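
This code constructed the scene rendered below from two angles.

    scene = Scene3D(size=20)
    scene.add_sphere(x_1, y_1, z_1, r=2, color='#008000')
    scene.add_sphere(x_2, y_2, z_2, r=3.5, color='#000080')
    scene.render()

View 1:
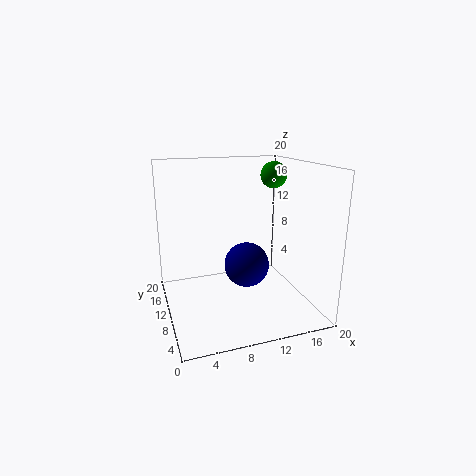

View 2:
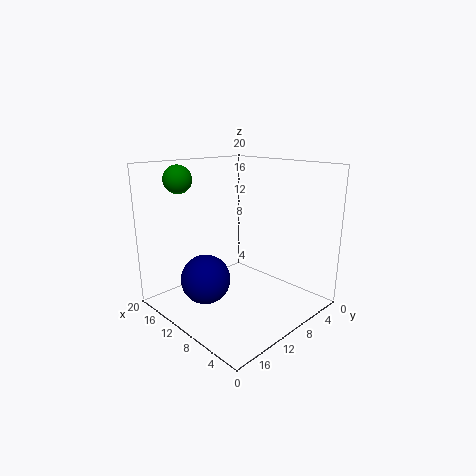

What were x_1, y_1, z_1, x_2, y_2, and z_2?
x_1 = 17.25, y_1 = 14.5, z_1 = 17.75, x_2 = 12.75, y_2 = 13.75, z_2 = 4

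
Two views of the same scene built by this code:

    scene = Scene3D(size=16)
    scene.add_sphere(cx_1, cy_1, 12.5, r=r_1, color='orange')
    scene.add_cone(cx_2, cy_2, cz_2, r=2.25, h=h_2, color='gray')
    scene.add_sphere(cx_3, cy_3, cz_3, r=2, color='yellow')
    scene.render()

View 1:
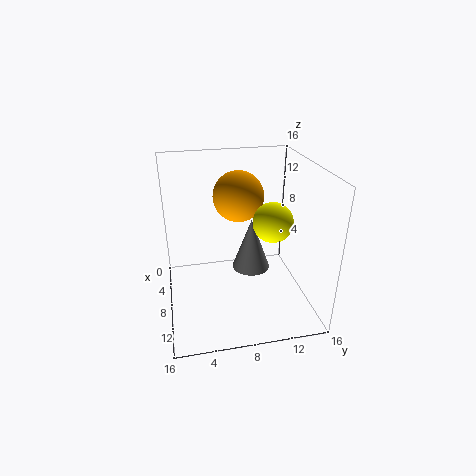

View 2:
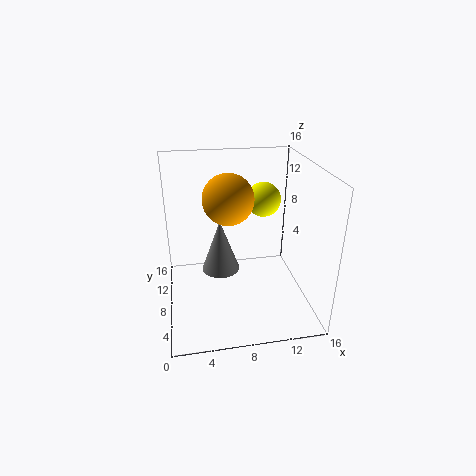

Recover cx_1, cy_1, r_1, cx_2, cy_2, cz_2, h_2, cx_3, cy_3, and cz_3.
cx_1 = 7, cy_1 = 8.25, r_1 = 2.75, cx_2 = 6.25, cy_2 = 10, cz_2 = 3, h_2 = 6.25, cx_3 = 11.5, cy_3 = 10.75, cz_3 = 11.25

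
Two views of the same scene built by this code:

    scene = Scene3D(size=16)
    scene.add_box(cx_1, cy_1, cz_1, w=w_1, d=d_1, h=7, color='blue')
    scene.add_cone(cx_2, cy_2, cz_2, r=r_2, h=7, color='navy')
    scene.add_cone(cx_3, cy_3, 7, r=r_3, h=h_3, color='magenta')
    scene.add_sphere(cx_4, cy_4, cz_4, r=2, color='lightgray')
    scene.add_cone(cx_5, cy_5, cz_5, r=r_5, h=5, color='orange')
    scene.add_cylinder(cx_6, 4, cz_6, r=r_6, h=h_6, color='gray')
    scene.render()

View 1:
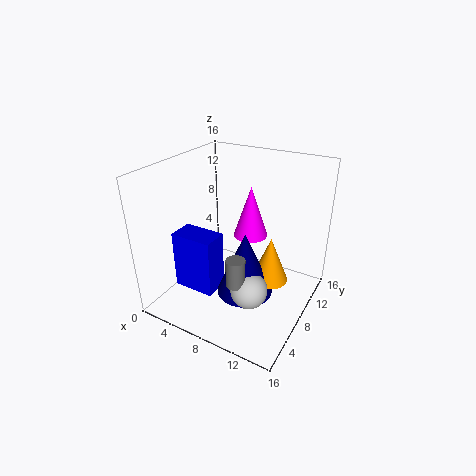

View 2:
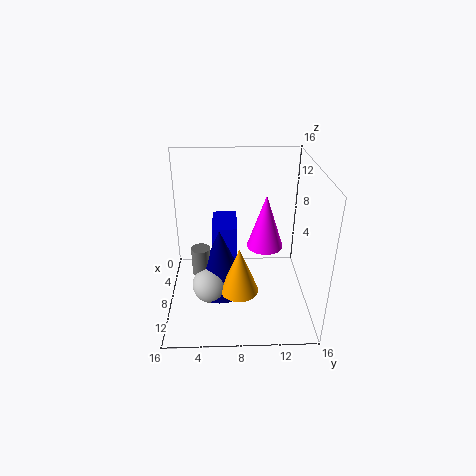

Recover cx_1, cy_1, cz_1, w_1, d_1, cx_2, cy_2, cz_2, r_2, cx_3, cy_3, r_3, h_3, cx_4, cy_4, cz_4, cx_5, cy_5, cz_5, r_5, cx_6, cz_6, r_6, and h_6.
cx_1 = 1
cy_1 = 5
cz_1 = 1
w_1 = 5
d_1 = 3
cx_2 = 10
cy_2 = 6
cz_2 = 3
r_2 = 3
cx_3 = 8
cy_3 = 11
r_3 = 2
h_3 = 6
cx_4 = 11
cy_4 = 5
cz_4 = 4
cx_5 = 12
cy_5 = 8
cz_5 = 4
r_5 = 2
cx_6 = 10
cz_6 = 5
r_6 = 1
h_6 = 3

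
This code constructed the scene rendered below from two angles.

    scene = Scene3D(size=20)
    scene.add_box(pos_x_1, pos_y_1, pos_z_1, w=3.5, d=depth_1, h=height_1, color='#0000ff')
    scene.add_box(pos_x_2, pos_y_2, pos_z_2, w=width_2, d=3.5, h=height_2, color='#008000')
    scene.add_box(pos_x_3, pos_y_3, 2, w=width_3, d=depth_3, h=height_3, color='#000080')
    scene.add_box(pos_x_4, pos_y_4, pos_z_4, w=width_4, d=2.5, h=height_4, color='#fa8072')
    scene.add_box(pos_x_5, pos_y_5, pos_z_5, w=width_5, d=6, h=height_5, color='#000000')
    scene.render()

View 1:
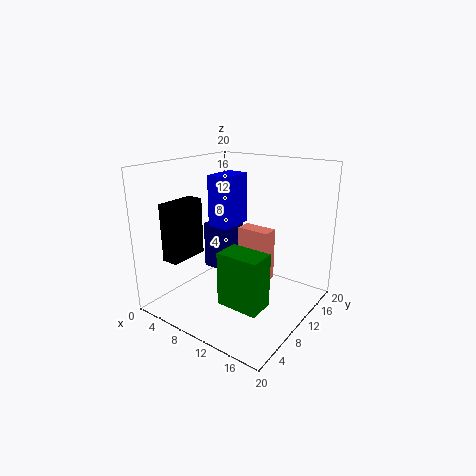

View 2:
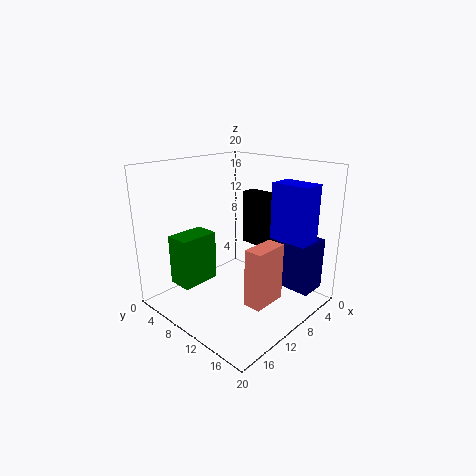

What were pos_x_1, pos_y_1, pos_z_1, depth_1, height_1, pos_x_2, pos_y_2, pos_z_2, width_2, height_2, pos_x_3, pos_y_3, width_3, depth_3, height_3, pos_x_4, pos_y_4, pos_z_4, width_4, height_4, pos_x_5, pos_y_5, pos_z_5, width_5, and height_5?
pos_x_1 = 2.5, pos_y_1 = 12.5, pos_z_1 = 9.5, depth_1 = 5.5, height_1 = 8, pos_x_2 = 11.5, pos_y_2 = 3.5, pos_z_2 = 3.5, width_2 = 5.5, height_2 = 7, pos_x_3 = 1, pos_y_3 = 13, width_3 = 4, depth_3 = 5.5, height_3 = 7.5, pos_x_4 = 7.5, pos_y_4 = 13.5, pos_z_4 = 2, width_4 = 5, height_4 = 8, pos_x_5 = 0.5, pos_y_5 = 4.5, pos_z_5 = 6, width_5 = 2.5, height_5 = 8.5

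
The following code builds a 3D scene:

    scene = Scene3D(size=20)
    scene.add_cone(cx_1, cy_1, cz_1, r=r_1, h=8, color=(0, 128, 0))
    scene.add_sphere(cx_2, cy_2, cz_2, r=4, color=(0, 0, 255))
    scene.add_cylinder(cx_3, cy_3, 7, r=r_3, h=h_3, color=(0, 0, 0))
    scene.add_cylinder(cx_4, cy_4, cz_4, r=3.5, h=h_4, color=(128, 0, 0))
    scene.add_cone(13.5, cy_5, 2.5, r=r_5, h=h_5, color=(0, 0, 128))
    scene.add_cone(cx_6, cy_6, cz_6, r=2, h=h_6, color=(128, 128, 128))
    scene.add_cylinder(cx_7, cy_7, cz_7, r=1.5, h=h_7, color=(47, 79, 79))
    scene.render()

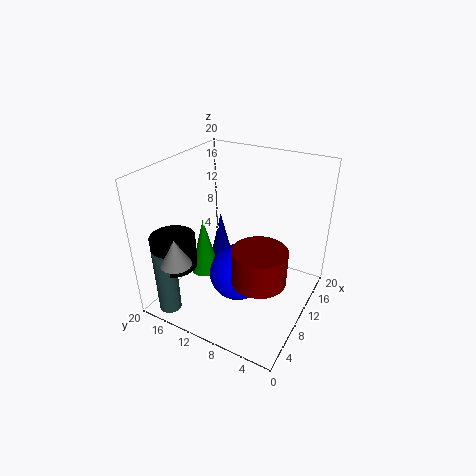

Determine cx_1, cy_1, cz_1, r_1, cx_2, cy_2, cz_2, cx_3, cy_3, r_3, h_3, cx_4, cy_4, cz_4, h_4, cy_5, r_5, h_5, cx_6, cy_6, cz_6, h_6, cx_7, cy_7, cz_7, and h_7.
cx_1 = 7.5; cy_1 = 14; cz_1 = 5; r_1 = 2; cx_2 = 9; cy_2 = 9.5; cz_2 = 5; cx_3 = 4; cy_3 = 16.5; r_3 = 3; h_3 = 4.5; cx_4 = 6.5; cy_4 = 5; cz_4 = 7; h_4 = 4.5; cy_5 = 15; r_5 = 2; h_5 = 8.5; cx_6 = 2; cy_6 = 14.5; cz_6 = 9; h_6 = 3.5; cx_7 = 2; cy_7 = 16.5; cz_7 = 1; h_7 = 9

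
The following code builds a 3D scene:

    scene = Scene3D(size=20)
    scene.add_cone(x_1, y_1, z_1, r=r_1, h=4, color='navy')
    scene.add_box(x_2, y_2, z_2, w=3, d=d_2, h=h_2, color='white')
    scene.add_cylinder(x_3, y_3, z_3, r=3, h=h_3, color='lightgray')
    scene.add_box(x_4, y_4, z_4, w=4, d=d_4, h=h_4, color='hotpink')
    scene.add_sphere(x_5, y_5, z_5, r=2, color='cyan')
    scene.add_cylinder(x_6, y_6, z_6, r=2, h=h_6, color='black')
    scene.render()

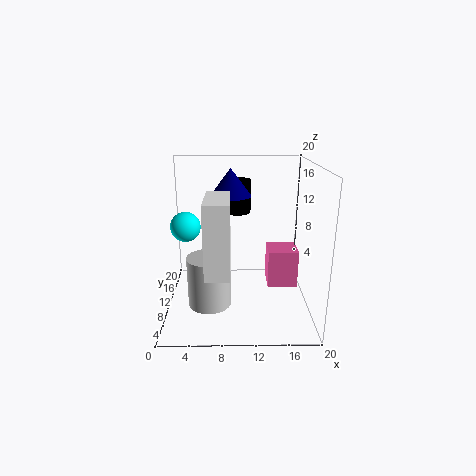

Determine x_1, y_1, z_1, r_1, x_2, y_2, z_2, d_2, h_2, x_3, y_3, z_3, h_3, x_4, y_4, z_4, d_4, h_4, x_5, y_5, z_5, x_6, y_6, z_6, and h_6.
x_1 = 9
y_1 = 14
z_1 = 15
r_1 = 3
x_2 = 6
y_2 = 1
z_2 = 8
d_2 = 7
h_2 = 9
x_3 = 6
y_3 = 8
z_3 = 1
h_3 = 7
x_4 = 14
y_4 = 7
z_4 = 4
d_4 = 4
h_4 = 5
x_5 = 3
y_5 = 9
z_5 = 12
x_6 = 10
y_6 = 16
z_6 = 12
h_6 = 5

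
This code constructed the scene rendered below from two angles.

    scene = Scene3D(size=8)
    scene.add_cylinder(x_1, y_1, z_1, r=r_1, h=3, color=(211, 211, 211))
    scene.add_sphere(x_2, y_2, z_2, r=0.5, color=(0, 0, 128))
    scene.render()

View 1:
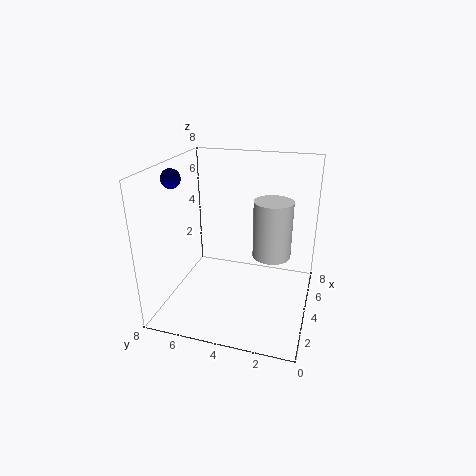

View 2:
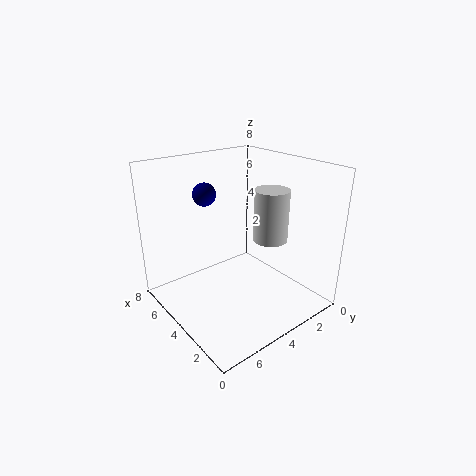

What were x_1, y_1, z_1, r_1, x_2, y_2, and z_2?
x_1 = 3.5
y_1 = 2
z_1 = 3.5
r_1 = 1
x_2 = 2.5
y_2 = 7
z_2 = 7.5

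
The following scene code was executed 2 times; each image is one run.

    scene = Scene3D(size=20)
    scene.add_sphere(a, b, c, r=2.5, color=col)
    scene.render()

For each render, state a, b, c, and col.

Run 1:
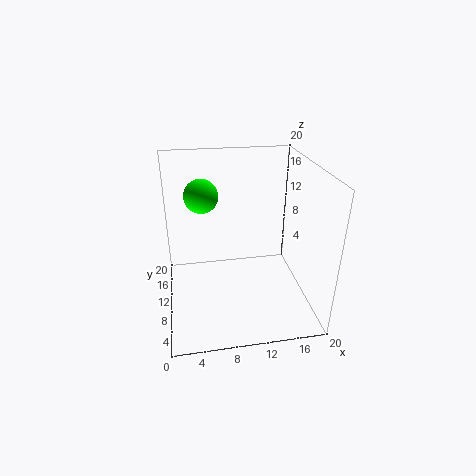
a = 5.5
b = 15
c = 14.5
col = 'lime'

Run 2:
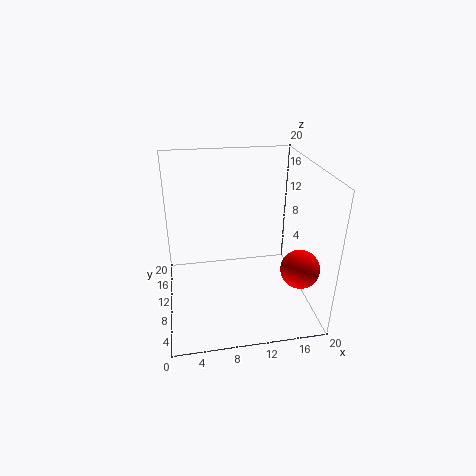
a = 17
b = 4
c = 8
col = 'red'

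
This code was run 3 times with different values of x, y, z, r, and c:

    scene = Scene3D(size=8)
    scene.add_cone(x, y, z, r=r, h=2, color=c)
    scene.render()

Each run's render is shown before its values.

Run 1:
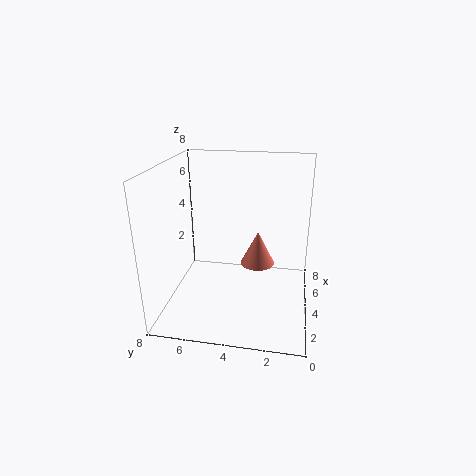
x = 5; y = 3; z = 2; r = 1; c = 'salmon'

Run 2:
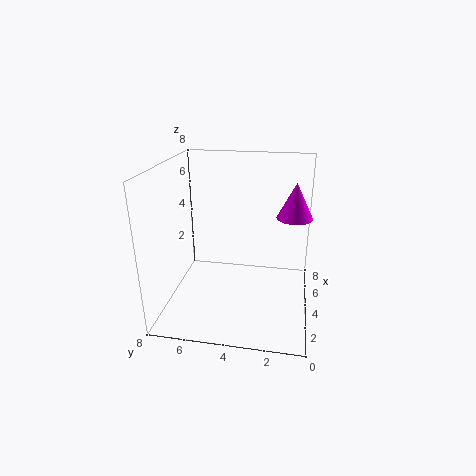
x = 5; y = 1; z = 5; r = 1; c = 'magenta'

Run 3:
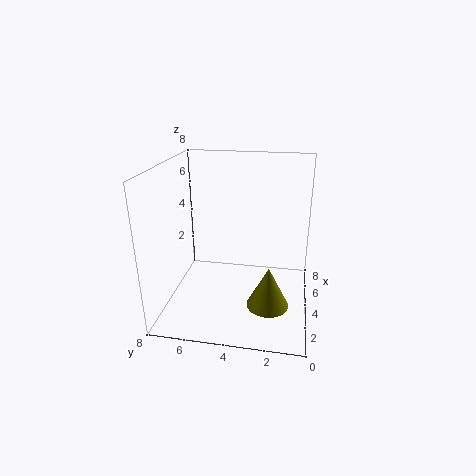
x = 1; y = 2; z = 2; r = 1; c = 'olive'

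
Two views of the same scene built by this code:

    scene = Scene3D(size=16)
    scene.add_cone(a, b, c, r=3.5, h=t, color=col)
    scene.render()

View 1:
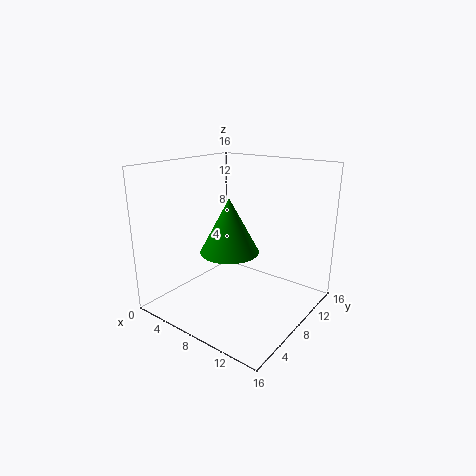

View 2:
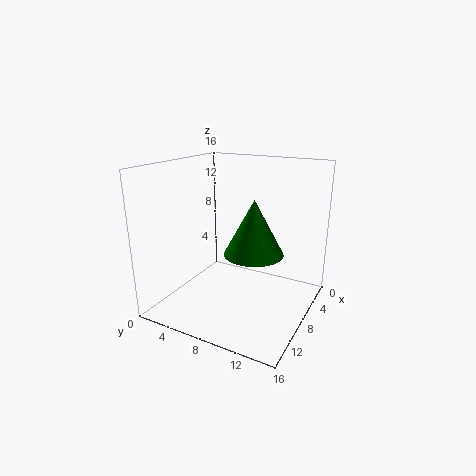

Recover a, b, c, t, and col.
a = 6
b = 9
c = 5.5
t = 6.5
col = 'green'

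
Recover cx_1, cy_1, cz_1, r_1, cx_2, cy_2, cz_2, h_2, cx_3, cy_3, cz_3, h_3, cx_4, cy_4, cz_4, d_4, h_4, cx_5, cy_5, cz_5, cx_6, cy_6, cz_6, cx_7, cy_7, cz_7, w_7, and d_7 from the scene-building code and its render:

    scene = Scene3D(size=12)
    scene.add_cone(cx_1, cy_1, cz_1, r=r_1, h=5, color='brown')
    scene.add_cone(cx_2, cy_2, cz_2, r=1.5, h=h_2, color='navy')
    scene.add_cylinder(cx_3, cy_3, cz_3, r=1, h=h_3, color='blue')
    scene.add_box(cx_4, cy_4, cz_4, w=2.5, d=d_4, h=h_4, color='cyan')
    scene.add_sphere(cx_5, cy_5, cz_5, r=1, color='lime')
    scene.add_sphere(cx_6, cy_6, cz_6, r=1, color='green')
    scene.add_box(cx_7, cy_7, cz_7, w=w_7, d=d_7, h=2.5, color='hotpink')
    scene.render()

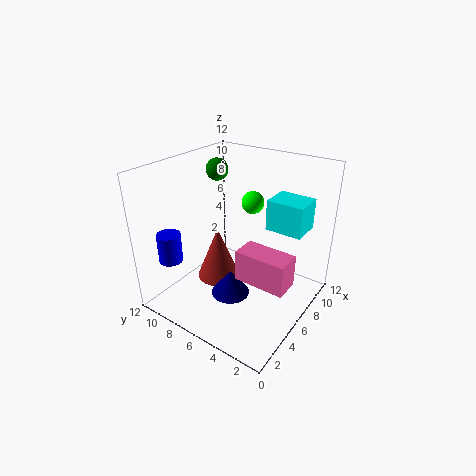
cx_1 = 7
cy_1 = 9
cz_1 = 0.5
r_1 = 2
cx_2 = 3.5
cy_2 = 5
cz_2 = 2.5
h_2 = 2
cx_3 = 2.5
cy_3 = 10.5
cz_3 = 4
h_3 = 2.5
cx_4 = 7
cy_4 = 1
cz_4 = 7
d_4 = 3
h_4 = 2.5
cx_5 = 9
cy_5 = 6.5
cz_5 = 8
cx_6 = 8.5
cy_6 = 10
cz_6 = 10.5
cx_7 = 3.5
cy_7 = 0.5
cz_7 = 4
w_7 = 2
d_7 = 4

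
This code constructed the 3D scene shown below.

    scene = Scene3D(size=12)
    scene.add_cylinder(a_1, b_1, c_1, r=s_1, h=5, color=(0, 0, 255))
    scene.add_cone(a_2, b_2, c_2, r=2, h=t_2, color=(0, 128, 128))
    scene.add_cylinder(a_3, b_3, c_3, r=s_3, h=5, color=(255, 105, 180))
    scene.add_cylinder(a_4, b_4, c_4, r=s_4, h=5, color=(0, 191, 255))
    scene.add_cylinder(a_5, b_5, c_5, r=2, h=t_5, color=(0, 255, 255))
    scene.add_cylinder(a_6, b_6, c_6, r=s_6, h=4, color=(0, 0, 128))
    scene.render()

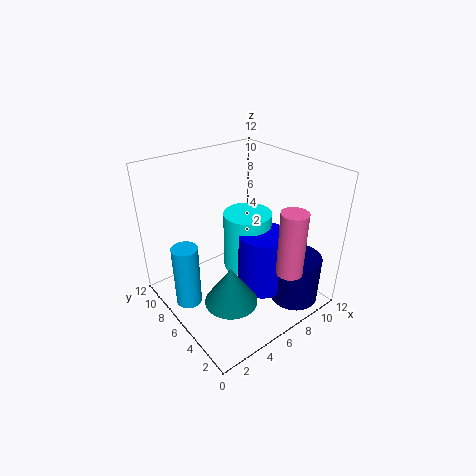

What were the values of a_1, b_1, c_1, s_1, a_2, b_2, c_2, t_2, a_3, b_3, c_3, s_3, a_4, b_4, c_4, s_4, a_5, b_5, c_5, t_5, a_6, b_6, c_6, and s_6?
a_1 = 7
b_1 = 4
c_1 = 2
s_1 = 2
a_2 = 3
b_2 = 3
c_2 = 3
t_2 = 3
a_3 = 7
b_3 = 1
c_3 = 5
s_3 = 1
a_4 = 1
b_4 = 6
c_4 = 2
s_4 = 1
a_5 = 7
b_5 = 6
c_5 = 3
t_5 = 5
a_6 = 9
b_6 = 2
c_6 = 1
s_6 = 2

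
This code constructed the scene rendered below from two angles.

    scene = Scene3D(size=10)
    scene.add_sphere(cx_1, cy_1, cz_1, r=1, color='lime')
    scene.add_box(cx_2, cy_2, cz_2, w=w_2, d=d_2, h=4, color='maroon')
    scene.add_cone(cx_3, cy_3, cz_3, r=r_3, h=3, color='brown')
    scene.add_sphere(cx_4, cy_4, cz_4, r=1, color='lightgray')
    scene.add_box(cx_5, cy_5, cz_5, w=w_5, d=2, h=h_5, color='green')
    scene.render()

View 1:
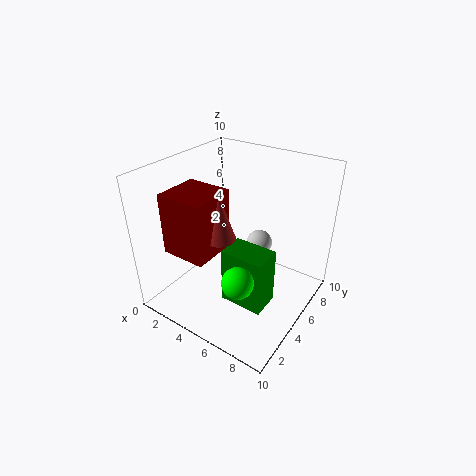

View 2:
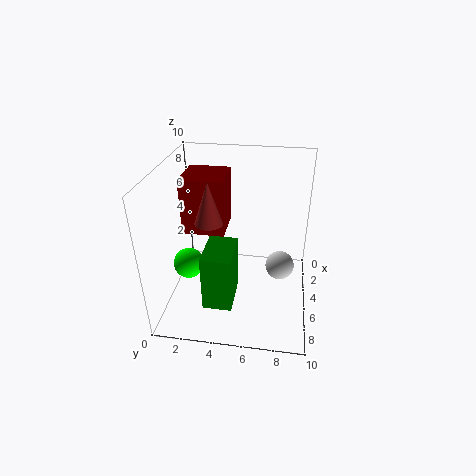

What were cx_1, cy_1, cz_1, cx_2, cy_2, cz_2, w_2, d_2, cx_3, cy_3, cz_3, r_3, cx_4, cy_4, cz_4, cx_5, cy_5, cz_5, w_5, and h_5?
cx_1 = 7; cy_1 = 2; cz_1 = 4; cx_2 = 2; cy_2 = 1; cz_2 = 5; w_2 = 3; d_2 = 3; cx_3 = 5; cy_3 = 3; cz_3 = 6; r_3 = 1; cx_4 = 5; cy_4 = 8; cz_4 = 3; cx_5 = 5; cy_5 = 3; cz_5 = 1; w_5 = 3; h_5 = 4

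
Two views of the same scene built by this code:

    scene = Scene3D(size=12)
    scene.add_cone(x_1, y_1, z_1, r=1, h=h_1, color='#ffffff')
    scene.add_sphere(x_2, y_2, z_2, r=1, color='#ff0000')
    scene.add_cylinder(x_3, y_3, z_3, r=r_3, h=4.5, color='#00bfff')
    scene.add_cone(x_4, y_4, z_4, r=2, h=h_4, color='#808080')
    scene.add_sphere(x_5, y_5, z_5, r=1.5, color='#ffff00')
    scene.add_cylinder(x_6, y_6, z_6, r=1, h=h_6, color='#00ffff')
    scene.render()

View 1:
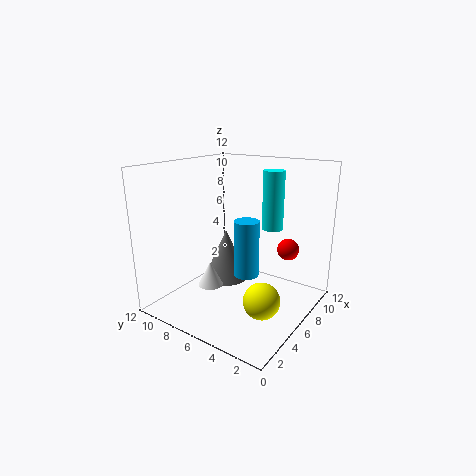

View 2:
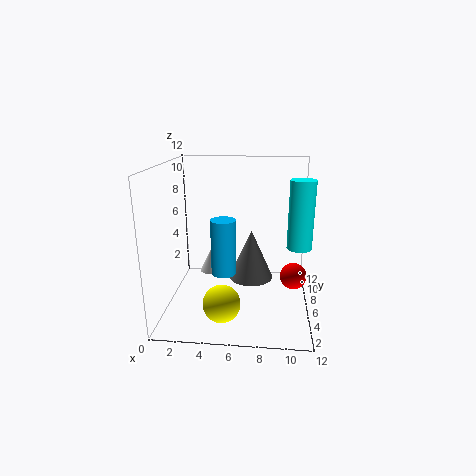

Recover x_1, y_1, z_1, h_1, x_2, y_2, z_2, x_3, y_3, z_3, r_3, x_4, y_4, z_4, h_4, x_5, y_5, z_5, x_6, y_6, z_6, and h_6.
x_1 = 3.5; y_1 = 7; z_1 = 2.5; h_1 = 2; x_2 = 10.5; y_2 = 3.5; z_2 = 4; x_3 = 5; y_3 = 4.5; z_3 = 3.5; r_3 = 1; x_4 = 7; y_4 = 8; z_4 = 1.5; h_4 = 4.5; x_5 = 5; y_5 = 3; z_5 = 1.5; x_6 = 11; y_6 = 5.5; z_6 = 5.5; h_6 = 5.5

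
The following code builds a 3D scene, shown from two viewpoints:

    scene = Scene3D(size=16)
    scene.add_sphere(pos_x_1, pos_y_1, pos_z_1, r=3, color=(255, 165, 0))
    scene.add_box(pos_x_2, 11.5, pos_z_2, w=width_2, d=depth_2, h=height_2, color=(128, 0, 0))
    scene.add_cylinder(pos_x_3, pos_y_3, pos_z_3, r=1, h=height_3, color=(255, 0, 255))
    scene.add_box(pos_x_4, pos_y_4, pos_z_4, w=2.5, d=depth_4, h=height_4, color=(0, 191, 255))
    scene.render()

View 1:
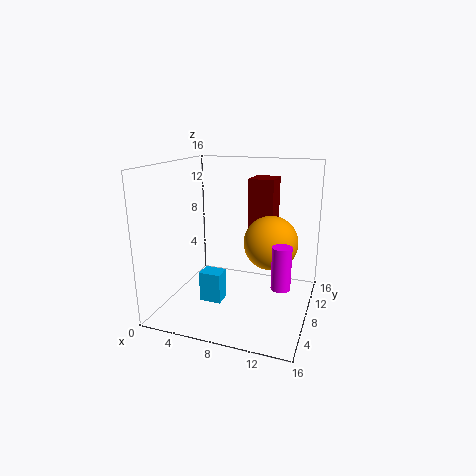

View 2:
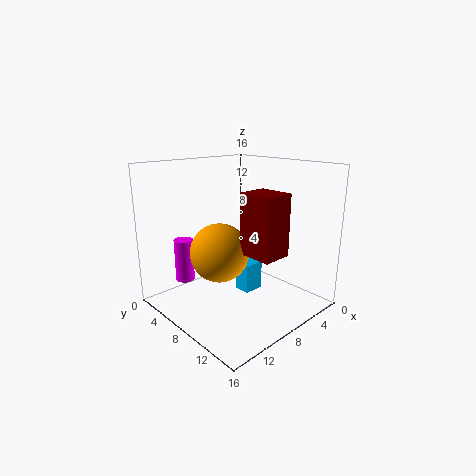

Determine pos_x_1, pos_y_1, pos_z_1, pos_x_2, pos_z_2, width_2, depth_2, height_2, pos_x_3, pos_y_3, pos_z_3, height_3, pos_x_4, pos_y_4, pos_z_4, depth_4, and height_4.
pos_x_1 = 11.5, pos_y_1 = 9, pos_z_1 = 7.5, pos_x_2 = 8, pos_z_2 = 8, width_2 = 3, depth_2 = 3.5, height_2 = 6, pos_x_3 = 13.5, pos_y_3 = 5.5, pos_z_3 = 4, height_3 = 4.5, pos_x_4 = 4, pos_y_4 = 6, pos_z_4 = 0.5, depth_4 = 2, height_4 = 3.5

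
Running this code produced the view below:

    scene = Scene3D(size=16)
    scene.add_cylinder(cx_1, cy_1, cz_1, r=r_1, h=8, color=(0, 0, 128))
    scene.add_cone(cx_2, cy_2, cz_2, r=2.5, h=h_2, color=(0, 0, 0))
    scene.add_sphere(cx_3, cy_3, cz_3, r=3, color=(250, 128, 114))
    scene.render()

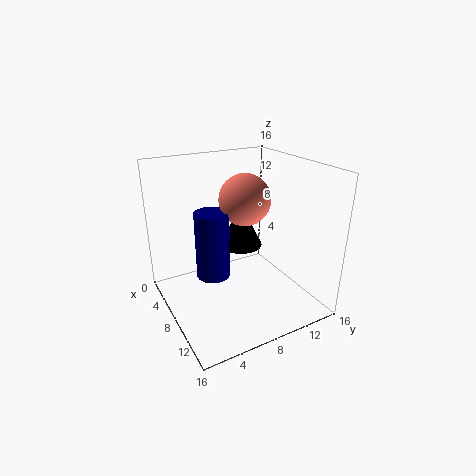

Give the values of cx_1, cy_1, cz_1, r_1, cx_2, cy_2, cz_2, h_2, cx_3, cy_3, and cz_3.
cx_1 = 5.5
cy_1 = 6
cz_1 = 2.5
r_1 = 2
cx_2 = 6
cy_2 = 9.5
cz_2 = 6
h_2 = 5
cx_3 = 6
cy_3 = 10
cz_3 = 11.5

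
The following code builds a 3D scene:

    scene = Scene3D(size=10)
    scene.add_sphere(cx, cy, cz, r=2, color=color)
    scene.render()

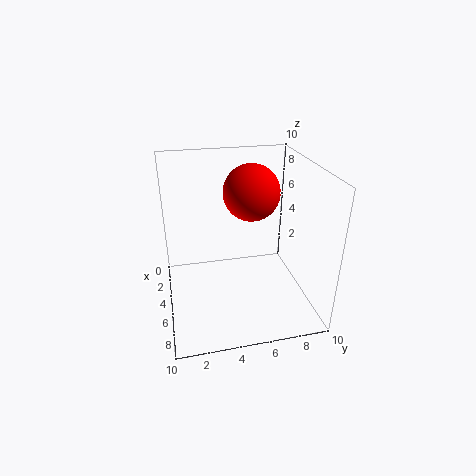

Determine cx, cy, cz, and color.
cx = 3.75
cy = 6.25
cz = 7.75
color = 'red'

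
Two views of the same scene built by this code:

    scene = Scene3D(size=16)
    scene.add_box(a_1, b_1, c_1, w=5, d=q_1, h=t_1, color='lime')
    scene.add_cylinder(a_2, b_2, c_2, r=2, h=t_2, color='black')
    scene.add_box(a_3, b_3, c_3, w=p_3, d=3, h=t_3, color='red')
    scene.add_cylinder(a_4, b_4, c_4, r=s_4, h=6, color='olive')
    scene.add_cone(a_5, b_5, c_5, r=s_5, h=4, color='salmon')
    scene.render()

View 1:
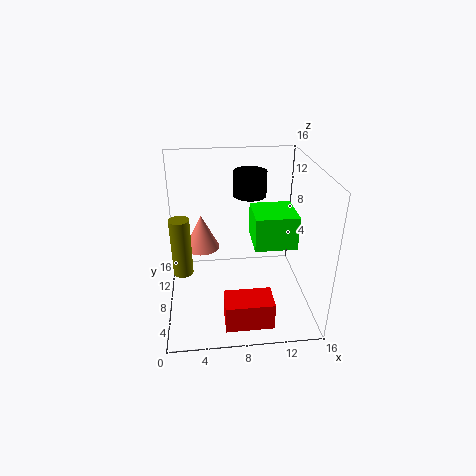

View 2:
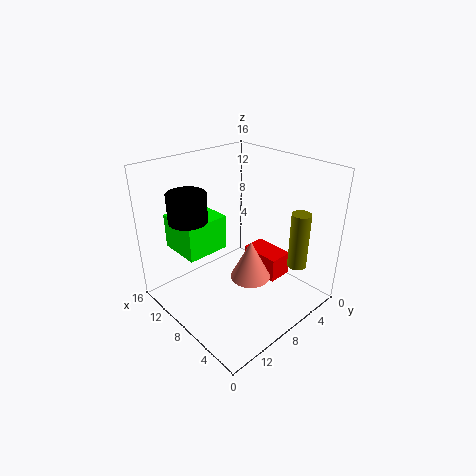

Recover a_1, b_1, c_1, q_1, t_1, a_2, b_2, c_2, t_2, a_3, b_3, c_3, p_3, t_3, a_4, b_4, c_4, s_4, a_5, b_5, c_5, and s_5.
a_1 = 10, b_1 = 8, c_1 = 6, q_1 = 5, t_1 = 4, a_2 = 10, b_2 = 13, c_2 = 11, t_2 = 3, a_3 = 6, b_3 = 1, c_3 = 1, p_3 = 5, t_3 = 3, a_4 = 2, b_4 = 5, c_4 = 6, s_4 = 1, a_5 = 4, b_5 = 10, c_5 = 6, s_5 = 2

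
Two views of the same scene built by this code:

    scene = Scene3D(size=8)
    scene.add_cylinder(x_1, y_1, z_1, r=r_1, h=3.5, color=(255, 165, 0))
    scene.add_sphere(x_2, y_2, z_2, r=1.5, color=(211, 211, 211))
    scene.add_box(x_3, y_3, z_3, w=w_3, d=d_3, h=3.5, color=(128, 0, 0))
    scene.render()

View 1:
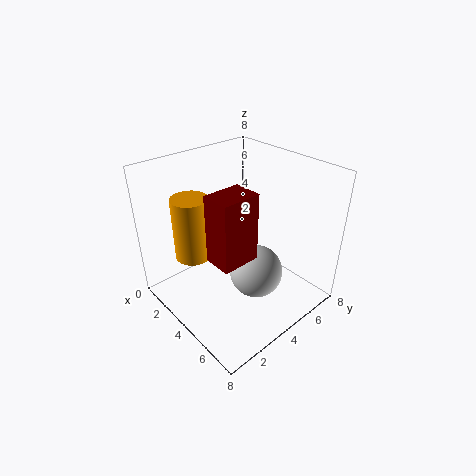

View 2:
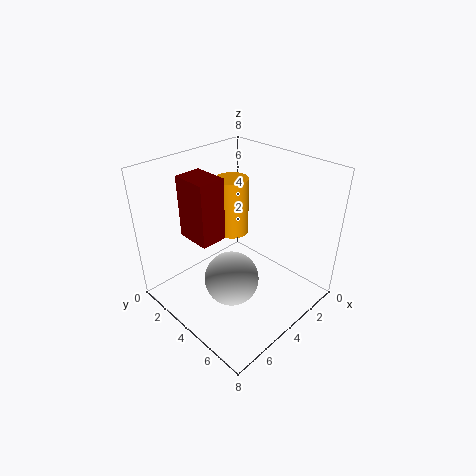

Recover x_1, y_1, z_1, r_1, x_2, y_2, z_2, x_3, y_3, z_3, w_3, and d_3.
x_1 = 2.5, y_1 = 2, z_1 = 3, r_1 = 1, x_2 = 5, y_2 = 4.5, z_2 = 2, x_3 = 4.5, y_3 = 1.5, z_3 = 4, w_3 = 1.5, d_3 = 2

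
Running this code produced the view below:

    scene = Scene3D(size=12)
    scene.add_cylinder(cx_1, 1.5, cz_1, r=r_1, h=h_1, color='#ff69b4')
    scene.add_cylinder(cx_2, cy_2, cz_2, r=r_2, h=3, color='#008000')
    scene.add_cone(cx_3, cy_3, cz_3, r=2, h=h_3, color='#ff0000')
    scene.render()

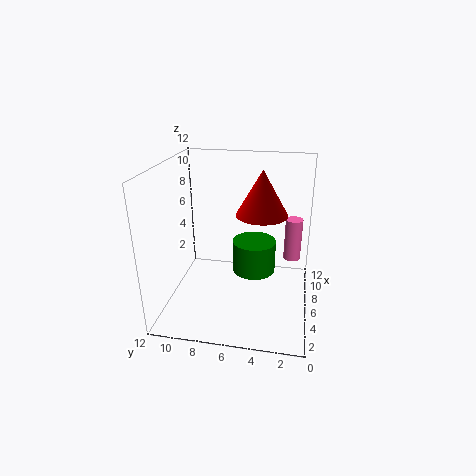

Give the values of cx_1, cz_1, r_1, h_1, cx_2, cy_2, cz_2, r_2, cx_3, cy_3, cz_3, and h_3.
cx_1 = 8.5; cz_1 = 3.25; r_1 = 0.75; h_1 = 3.75; cx_2 = 8.75; cy_2 = 5; cz_2 = 1.5; r_2 = 2; cx_3 = 5.25; cy_3 = 4; cz_3 = 8.5; h_3 = 3.5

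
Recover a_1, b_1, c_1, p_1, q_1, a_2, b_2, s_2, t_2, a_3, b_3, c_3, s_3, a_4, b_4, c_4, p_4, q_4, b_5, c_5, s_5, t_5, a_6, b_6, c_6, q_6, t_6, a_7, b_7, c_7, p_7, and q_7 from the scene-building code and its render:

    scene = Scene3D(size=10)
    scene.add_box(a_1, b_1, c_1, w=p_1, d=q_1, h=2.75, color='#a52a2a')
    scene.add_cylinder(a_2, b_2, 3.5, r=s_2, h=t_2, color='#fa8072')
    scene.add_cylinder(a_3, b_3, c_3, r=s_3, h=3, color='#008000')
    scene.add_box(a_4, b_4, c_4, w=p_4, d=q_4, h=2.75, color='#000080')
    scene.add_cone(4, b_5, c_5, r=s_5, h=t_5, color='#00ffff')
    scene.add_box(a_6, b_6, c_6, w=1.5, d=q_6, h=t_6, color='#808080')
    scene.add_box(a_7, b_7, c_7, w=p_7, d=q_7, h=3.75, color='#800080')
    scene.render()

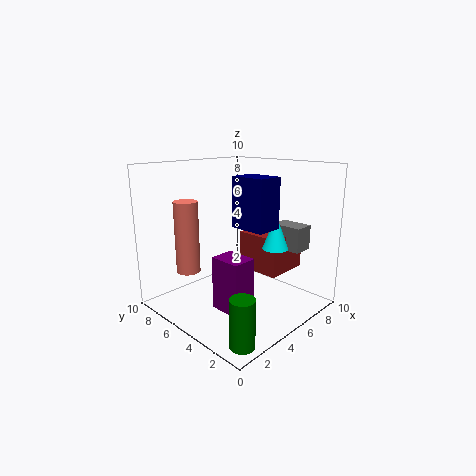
a_1 = 6.25; b_1 = 2.75; c_1 = 2.25; p_1 = 3.25; q_1 = 3.25; a_2 = 1.25; b_2 = 5.75; s_2 = 0.75; t_2 = 4.5; a_3 = 1.25; b_3 = 1; c_3 = 0.25; s_3 = 0.75; a_4 = 1.75; b_4 = 0.25; c_4 = 7; p_4 = 1.5; q_4 = 2; b_5 = 1; c_5 = 5.5; s_5 = 0.75; t_5 = 2; a_6 = 7.5; b_6 = 1.75; c_6 = 4; q_6 = 2.25; t_6 = 1.75; a_7 = 3; b_7 = 3.25; c_7 = 0.25; p_7 = 1.75; q_7 = 2.25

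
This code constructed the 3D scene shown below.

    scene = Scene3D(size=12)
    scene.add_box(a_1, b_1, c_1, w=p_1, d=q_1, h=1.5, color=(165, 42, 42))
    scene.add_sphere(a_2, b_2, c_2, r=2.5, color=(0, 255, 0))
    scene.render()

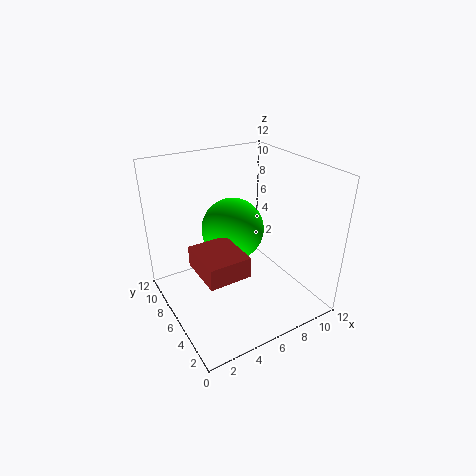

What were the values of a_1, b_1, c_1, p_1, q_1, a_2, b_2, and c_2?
a_1 = 1; b_1 = 1; c_1 = 6; p_1 = 3; q_1 = 3.5; a_2 = 5.5; b_2 = 6; c_2 = 7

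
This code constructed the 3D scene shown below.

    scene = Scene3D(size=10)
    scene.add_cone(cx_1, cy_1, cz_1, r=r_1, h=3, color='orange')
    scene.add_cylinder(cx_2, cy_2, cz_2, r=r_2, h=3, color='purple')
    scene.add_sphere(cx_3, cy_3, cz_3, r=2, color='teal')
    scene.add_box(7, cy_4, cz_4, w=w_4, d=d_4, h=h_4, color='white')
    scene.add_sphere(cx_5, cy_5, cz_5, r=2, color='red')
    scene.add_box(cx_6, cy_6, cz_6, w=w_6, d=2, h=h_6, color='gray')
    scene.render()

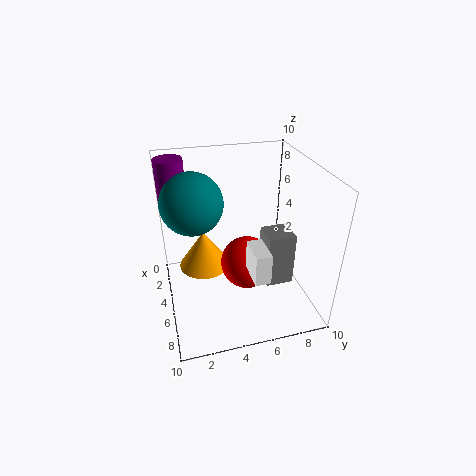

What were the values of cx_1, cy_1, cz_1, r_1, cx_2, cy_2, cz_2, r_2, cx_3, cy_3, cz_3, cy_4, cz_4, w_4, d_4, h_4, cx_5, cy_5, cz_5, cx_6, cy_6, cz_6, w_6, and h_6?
cx_1 = 2; cy_1 = 3; cz_1 = 1; r_1 = 2; cx_2 = 2; cy_2 = 1; cz_2 = 7; r_2 = 1; cx_3 = 5; cy_3 = 2; cz_3 = 8; cy_4 = 5; cz_4 = 4; w_4 = 2; d_4 = 1; h_4 = 2; cx_5 = 4; cy_5 = 6; cz_5 = 2; cx_6 = 4; cy_6 = 7; cz_6 = 1; w_6 = 2; h_6 = 4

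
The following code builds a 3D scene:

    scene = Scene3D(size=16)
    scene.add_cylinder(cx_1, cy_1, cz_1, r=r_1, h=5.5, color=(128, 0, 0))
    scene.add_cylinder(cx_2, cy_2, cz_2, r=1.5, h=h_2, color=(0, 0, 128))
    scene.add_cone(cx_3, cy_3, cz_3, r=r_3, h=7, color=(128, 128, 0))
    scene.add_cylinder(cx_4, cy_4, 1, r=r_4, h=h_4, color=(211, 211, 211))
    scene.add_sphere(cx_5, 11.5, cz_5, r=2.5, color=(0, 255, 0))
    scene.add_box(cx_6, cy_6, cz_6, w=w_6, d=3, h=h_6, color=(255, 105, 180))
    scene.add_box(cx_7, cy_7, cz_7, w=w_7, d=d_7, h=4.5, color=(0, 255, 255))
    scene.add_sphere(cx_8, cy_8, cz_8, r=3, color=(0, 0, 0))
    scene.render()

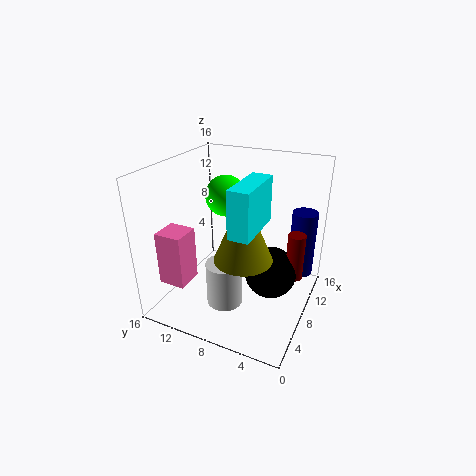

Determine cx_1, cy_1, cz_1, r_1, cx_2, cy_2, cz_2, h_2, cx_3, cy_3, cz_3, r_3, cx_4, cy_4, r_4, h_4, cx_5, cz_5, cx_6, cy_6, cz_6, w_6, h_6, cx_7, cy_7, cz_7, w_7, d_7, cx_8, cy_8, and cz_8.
cx_1 = 10.5; cy_1 = 2; cz_1 = 3; r_1 = 1; cx_2 = 13.5; cy_2 = 2; cz_2 = 2; h_2 = 8; cx_3 = 5; cy_3 = 6; cz_3 = 7.5; r_3 = 3; cx_4 = 5.5; cy_4 = 8.5; r_4 = 2; h_4 = 5; cx_5 = 12; cz_5 = 11; cx_6 = 2.5; cy_6 = 12; cz_6 = 3.5; w_6 = 3; h_6 = 6; cx_7 = 1.5; cy_7 = 4; cz_7 = 11.5; w_7 = 5.5; d_7 = 2; cx_8 = 9.5; cy_8 = 4.5; cz_8 = 3.5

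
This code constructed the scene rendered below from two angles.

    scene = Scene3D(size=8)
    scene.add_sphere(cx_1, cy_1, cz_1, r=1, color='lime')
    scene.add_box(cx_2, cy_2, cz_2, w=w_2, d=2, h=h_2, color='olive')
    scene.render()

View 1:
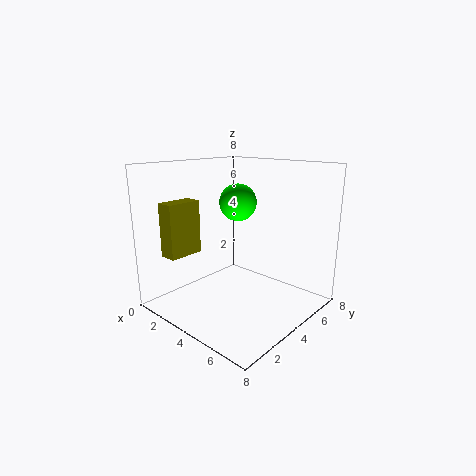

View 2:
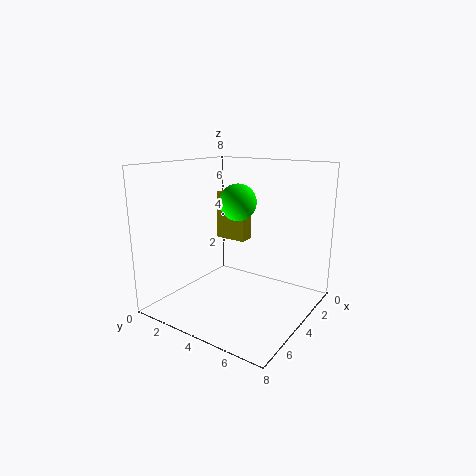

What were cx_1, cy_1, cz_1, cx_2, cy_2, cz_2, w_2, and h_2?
cx_1 = 4, cy_1 = 4, cz_1 = 6, cx_2 = 1, cy_2 = 1, cz_2 = 3, w_2 = 1, h_2 = 3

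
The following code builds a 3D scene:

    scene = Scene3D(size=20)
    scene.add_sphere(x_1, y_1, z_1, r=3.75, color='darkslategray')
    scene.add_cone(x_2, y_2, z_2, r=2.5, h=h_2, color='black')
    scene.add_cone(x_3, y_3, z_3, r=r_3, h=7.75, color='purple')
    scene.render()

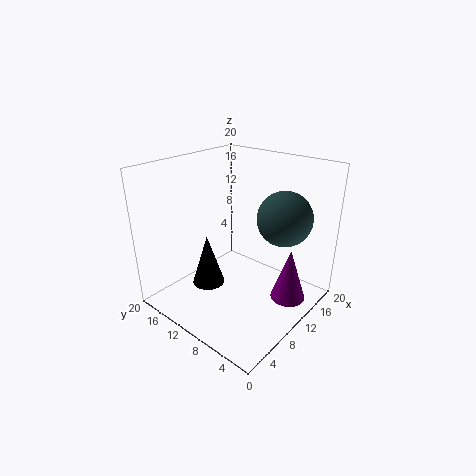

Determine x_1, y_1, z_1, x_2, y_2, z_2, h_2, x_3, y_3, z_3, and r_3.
x_1 = 13.75, y_1 = 5, z_1 = 13, x_2 = 9.5, y_2 = 15.75, z_2 = 0.5, h_2 = 8, x_3 = 14, y_3 = 3.75, z_3 = 0.75, r_3 = 2.5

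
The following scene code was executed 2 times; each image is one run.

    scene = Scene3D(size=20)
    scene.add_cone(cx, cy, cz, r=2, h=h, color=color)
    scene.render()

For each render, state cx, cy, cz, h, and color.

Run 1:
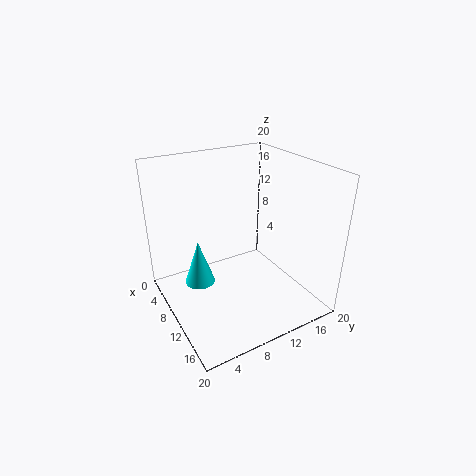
cx = 10
cy = 4
cz = 5
h = 6
color = 'cyan'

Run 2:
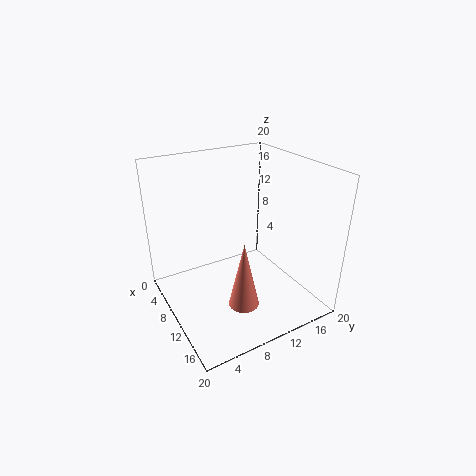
cx = 15
cy = 8
cz = 3
h = 9
color = 'salmon'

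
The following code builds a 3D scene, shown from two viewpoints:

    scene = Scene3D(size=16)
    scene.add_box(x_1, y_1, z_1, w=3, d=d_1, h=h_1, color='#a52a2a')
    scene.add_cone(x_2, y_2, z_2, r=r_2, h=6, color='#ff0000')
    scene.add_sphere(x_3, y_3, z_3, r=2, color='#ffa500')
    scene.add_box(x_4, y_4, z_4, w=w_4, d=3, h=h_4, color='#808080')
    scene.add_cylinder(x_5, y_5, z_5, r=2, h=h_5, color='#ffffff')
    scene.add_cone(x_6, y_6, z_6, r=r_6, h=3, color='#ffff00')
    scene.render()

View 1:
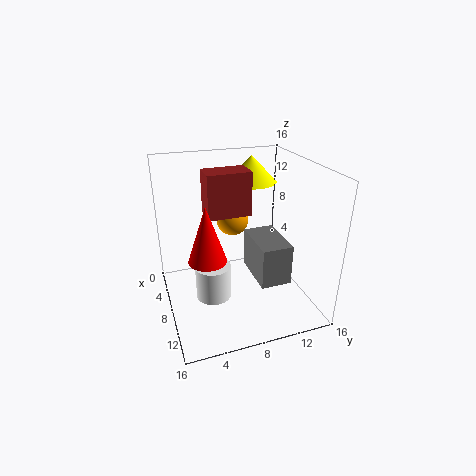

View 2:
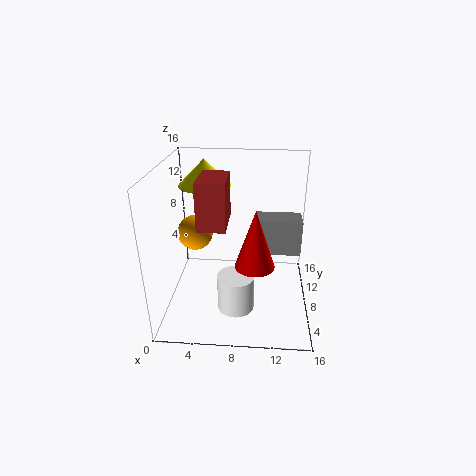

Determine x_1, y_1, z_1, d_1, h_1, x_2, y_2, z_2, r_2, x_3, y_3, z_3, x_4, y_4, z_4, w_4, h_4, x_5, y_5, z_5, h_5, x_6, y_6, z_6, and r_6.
x_1 = 4
y_1 = 5
z_1 = 10
d_1 = 5
h_1 = 5
x_2 = 10
y_2 = 4
z_2 = 7
r_2 = 2
x_3 = 3
y_3 = 9
z_3 = 8
x_4 = 10
y_4 = 8
z_4 = 6
w_4 = 5
h_4 = 4
x_5 = 8
y_5 = 5
z_5 = 1
h_5 = 4
x_6 = 4
y_6 = 11
z_6 = 13
r_6 = 3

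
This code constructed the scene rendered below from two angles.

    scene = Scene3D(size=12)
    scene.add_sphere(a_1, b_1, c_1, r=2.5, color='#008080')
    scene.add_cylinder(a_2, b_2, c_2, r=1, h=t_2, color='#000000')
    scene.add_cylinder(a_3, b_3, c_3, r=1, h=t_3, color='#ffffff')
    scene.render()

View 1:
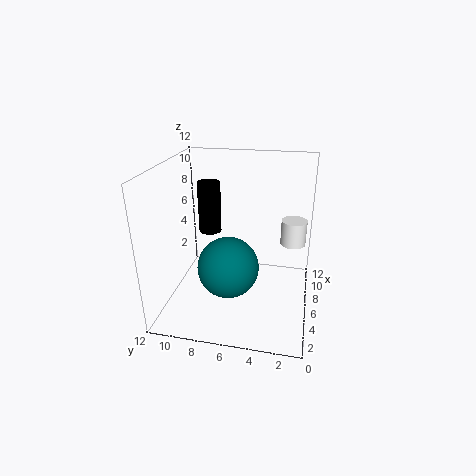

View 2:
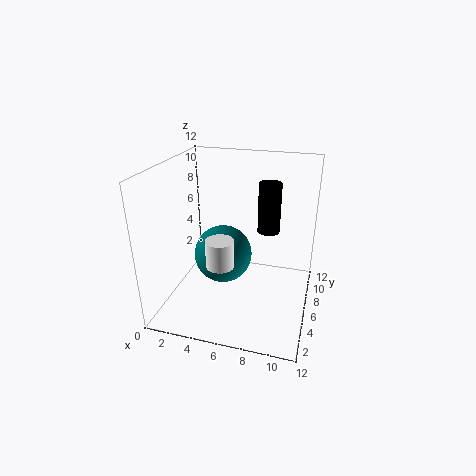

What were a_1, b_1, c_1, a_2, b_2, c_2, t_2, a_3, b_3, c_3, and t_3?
a_1 = 4.5; b_1 = 6.5; c_1 = 4; a_2 = 8; b_2 = 9; c_2 = 5.5; t_2 = 4.5; a_3 = 6; b_3 = 1.5; c_3 = 6; t_3 = 2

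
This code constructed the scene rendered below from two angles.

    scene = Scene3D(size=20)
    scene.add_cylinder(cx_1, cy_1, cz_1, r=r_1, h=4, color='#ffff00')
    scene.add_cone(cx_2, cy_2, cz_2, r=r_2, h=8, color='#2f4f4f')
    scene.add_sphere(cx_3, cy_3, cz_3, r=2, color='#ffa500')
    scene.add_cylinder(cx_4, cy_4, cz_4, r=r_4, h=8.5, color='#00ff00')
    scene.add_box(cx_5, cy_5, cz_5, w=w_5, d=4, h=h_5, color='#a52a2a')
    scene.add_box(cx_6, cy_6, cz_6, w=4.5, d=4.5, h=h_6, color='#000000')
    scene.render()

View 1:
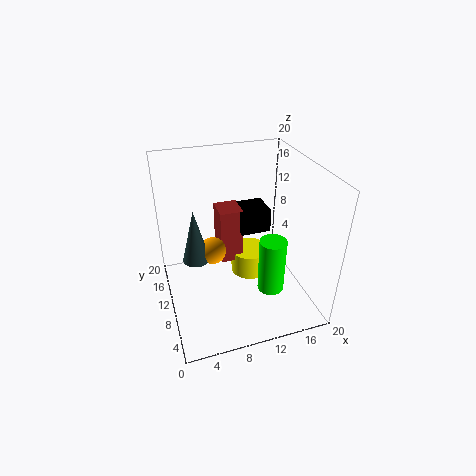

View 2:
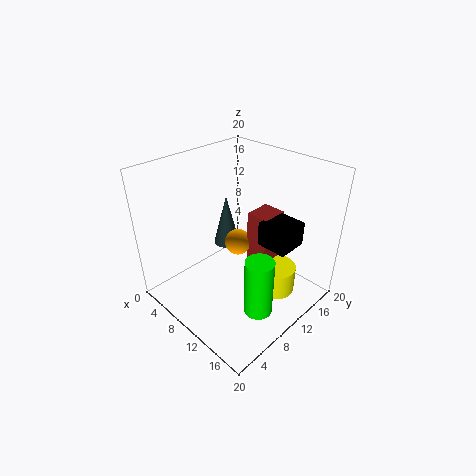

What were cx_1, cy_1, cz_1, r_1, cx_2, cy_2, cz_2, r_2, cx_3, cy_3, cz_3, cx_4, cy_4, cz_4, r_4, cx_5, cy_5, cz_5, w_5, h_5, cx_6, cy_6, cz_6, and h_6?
cx_1 = 13.5, cy_1 = 14.5, cz_1 = 0.5, r_1 = 3, cx_2 = 4.5, cy_2 = 13, cz_2 = 5.5, r_2 = 2, cx_3 = 7, cy_3 = 13, cz_3 = 6.5, cx_4 = 15, cy_4 = 9, cz_4 = 0.5, r_4 = 2, cx_5 = 8.5, cy_5 = 13.5, cz_5 = 3.5, w_5 = 3.5, h_5 = 8.5, cx_6 = 11.5, cy_6 = 12.5, cz_6 = 8.5, h_6 = 3.5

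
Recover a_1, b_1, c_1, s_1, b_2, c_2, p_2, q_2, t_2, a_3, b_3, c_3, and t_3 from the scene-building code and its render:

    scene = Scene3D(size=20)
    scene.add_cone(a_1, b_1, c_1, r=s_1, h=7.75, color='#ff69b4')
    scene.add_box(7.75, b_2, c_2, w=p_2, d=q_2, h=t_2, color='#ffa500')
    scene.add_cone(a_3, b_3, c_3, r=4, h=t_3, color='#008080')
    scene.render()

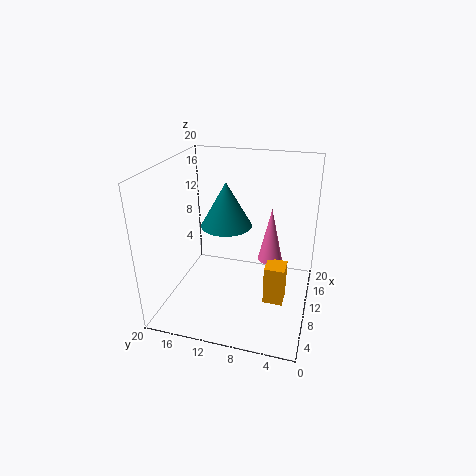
a_1 = 12; b_1 = 5.75; c_1 = 6.25; s_1 = 1.75; b_2 = 3; c_2 = 1.5; p_2 = 3; q_2 = 2.75; t_2 = 5.5; a_3 = 15.5; b_3 = 13.5; c_3 = 9; t_3 = 7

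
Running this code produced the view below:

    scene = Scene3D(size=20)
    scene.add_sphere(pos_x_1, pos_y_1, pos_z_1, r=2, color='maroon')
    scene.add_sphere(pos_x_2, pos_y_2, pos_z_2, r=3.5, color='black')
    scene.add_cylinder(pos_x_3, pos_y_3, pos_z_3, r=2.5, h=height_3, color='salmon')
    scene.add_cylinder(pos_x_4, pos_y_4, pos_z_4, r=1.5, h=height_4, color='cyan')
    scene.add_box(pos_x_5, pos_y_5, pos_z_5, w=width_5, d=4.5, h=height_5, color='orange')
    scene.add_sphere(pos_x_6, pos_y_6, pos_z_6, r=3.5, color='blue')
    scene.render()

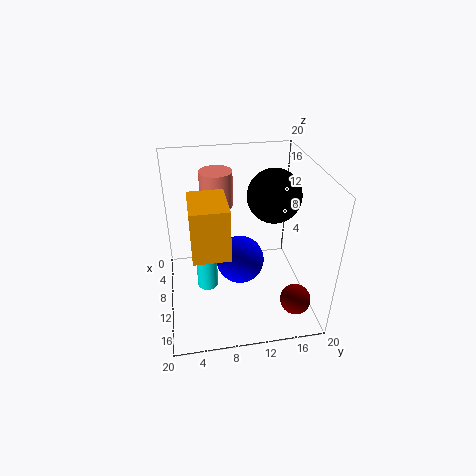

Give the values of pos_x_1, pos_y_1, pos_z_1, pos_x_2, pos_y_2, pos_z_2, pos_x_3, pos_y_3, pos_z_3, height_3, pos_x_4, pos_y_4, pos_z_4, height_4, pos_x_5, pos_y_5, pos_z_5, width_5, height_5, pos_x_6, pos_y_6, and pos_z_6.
pos_x_1 = 17, pos_y_1 = 16.5, pos_z_1 = 4, pos_x_2 = 11, pos_y_2 = 14.5, pos_z_2 = 16.5, pos_x_3 = 2.5, pos_y_3 = 8, pos_z_3 = 11.5, height_3 = 5.5, pos_x_4 = 9.5, pos_y_4 = 5.5, pos_z_4 = 2, height_4 = 9, pos_x_5 = 11, pos_y_5 = 3.5, pos_z_5 = 11.5, width_5 = 6, height_5 = 6.5, pos_x_6 = 9, pos_y_6 = 10.5, pos_z_6 = 5.5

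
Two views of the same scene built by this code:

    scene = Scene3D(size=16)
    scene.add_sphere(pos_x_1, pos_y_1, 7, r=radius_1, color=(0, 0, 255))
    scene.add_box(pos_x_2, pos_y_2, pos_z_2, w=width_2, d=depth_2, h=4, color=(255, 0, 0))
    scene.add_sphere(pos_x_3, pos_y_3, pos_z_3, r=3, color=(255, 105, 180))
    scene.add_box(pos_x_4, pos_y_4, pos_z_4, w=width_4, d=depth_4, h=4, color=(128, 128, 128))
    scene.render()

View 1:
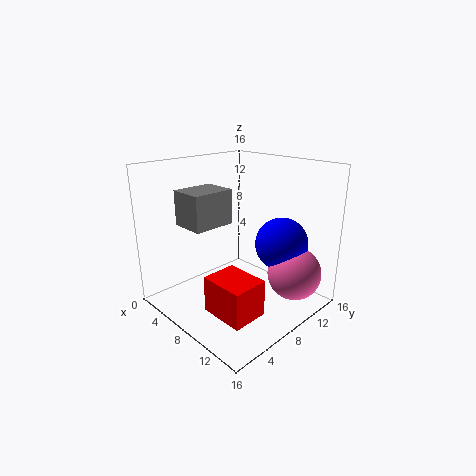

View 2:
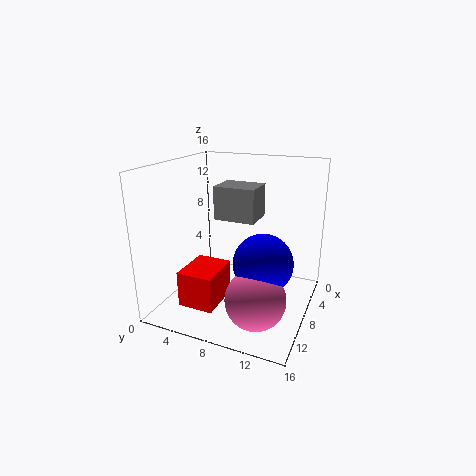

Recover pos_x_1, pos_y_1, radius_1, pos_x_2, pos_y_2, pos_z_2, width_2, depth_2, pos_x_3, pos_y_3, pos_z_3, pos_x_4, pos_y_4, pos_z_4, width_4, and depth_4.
pos_x_1 = 11, pos_y_1 = 12, radius_1 = 3, pos_x_2 = 8, pos_y_2 = 3, pos_z_2 = 1, width_2 = 5, depth_2 = 4, pos_x_3 = 13, pos_y_3 = 12, pos_z_3 = 4, pos_x_4 = 2, pos_y_4 = 4, pos_z_4 = 9, width_4 = 4, depth_4 = 5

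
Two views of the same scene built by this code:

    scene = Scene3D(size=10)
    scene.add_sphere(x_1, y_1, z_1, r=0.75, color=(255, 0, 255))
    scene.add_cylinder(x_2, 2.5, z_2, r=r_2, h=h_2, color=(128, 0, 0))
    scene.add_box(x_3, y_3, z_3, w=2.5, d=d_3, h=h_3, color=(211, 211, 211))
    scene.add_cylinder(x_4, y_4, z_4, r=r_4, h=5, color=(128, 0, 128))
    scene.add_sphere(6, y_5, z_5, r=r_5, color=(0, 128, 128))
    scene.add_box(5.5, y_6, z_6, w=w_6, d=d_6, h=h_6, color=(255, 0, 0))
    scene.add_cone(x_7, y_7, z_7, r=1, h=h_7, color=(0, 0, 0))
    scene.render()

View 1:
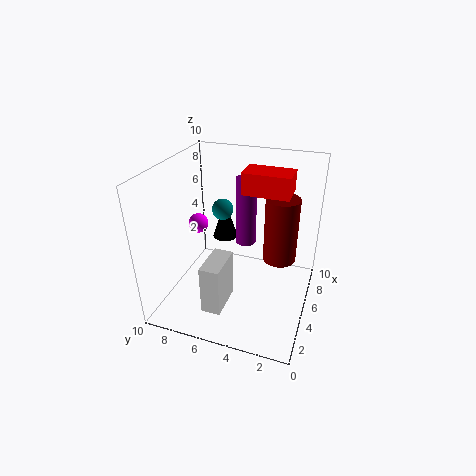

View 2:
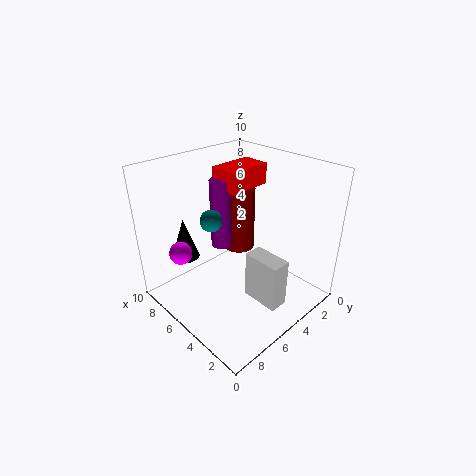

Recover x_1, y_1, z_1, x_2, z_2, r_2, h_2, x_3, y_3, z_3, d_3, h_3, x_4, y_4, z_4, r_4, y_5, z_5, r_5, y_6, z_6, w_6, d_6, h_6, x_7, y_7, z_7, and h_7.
x_1 = 6.5, y_1 = 8.75, z_1 = 4.75, x_2 = 7.5, z_2 = 2.25, r_2 = 1.25, h_2 = 5, x_3 = 0.75, y_3 = 4.75, z_3 = 1.75, d_3 = 1.25, h_3 = 3.25, x_4 = 6.75, y_4 = 5, z_4 = 3.75, r_4 = 0.75, y_5 = 6.5, z_5 = 6.5, r_5 = 0.75, y_6 = 1.75, z_6 = 8, w_6 = 2, d_6 = 3.25, h_6 = 1.5, x_7 = 8.25, y_7 = 7.25, z_7 = 3, h_7 = 3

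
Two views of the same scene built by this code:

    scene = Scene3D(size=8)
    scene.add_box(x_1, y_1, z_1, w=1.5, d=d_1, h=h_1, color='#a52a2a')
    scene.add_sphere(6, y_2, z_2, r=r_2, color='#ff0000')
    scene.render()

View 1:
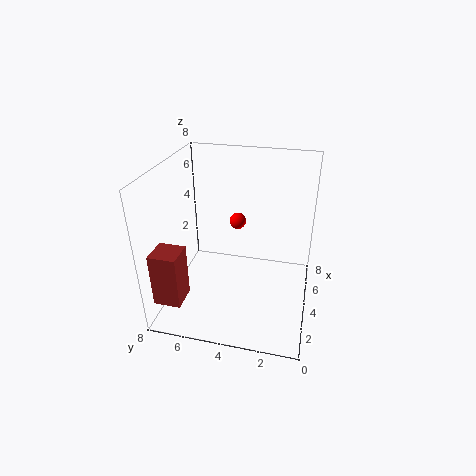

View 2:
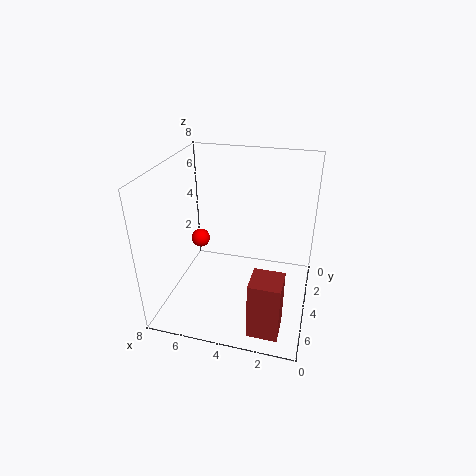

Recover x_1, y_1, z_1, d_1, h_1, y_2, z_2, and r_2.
x_1 = 1
y_1 = 6.5
z_1 = 1
d_1 = 1.5
h_1 = 3
y_2 = 4.5
z_2 = 4
r_2 = 0.5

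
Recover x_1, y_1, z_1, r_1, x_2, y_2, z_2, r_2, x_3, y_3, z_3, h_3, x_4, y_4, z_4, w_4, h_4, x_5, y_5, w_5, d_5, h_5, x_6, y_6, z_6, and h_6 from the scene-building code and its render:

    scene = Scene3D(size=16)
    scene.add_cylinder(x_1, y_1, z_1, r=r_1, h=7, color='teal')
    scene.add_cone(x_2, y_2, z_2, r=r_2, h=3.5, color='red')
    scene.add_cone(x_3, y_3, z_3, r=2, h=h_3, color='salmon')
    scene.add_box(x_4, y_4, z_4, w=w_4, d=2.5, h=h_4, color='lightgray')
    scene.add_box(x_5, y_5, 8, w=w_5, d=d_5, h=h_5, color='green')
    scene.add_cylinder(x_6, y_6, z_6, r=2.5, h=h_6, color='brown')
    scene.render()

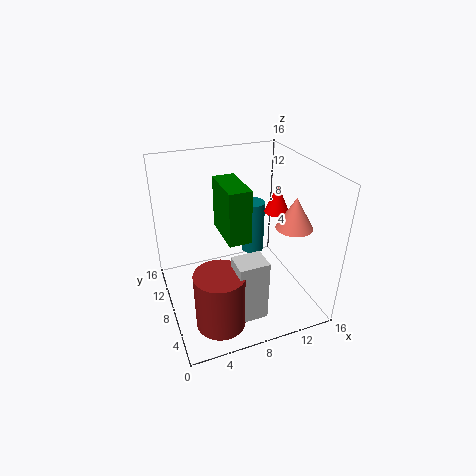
x_1 = 12.5; y_1 = 14; z_1 = 2; r_1 = 1.5; x_2 = 14; y_2 = 10.5; z_2 = 9; r_2 = 1.5; x_3 = 13.5; y_3 = 5.5; z_3 = 9.5; h_3 = 3.5; x_4 = 5.5; y_4 = 1; z_4 = 2.5; w_4 = 3; h_4 = 6.5; x_5 = 6.5; y_5 = 6.5; w_5 = 2.5; d_5 = 5.5; h_5 = 6; x_6 = 4; y_6 = 2.5; z_6 = 2; h_6 = 6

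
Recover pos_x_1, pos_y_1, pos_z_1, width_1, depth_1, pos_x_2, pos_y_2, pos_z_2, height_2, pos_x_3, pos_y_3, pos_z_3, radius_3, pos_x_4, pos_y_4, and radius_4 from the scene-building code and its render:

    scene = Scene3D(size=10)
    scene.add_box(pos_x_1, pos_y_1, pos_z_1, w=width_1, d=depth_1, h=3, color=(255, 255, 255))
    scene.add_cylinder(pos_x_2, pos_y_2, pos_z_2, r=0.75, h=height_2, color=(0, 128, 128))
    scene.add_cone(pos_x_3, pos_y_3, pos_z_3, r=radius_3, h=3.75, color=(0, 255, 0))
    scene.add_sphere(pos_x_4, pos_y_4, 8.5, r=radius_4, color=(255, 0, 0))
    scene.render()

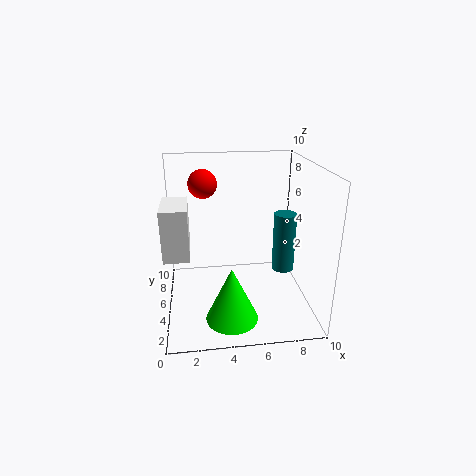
pos_x_1 = 0.25
pos_y_1 = 1
pos_z_1 = 5.5
width_1 = 1.5
depth_1 = 2.75
pos_x_2 = 8
pos_y_2 = 4
pos_z_2 = 3
height_2 = 4
pos_x_3 = 4.25
pos_y_3 = 2.5
pos_z_3 = 0.25
radius_3 = 1.75
pos_x_4 = 2.75
pos_y_4 = 6.5
radius_4 = 1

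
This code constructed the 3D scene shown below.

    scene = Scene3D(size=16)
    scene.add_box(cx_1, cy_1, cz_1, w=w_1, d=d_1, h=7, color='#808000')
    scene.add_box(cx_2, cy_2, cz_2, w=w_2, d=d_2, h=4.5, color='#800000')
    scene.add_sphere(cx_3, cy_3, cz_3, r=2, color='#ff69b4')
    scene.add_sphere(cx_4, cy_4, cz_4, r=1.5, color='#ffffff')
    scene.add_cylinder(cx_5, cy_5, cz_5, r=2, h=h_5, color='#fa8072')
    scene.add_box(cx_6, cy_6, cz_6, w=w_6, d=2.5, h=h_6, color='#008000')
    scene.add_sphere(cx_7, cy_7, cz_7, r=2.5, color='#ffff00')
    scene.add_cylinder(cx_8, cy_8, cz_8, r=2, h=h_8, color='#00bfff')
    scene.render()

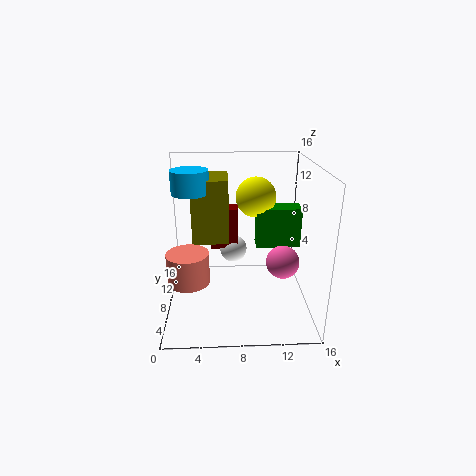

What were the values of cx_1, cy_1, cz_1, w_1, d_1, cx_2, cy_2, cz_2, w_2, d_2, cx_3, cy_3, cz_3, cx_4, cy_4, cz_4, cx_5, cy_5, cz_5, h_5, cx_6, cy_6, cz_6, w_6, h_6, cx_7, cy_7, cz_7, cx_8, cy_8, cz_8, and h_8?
cx_1 = 3
cy_1 = 7.5
cz_1 = 7.5
w_1 = 4
d_1 = 5
cx_2 = 5
cy_2 = 7.5
cz_2 = 7
w_2 = 3
d_2 = 2
cx_3 = 13.5
cy_3 = 9.5
cz_3 = 4
cx_4 = 7.5
cy_4 = 8.5
cz_4 = 6.5
cx_5 = 3
cy_5 = 2.5
cz_5 = 6
h_5 = 3
cx_6 = 10.5
cy_6 = 11.5
cz_6 = 5
w_6 = 5.5
h_6 = 5
cx_7 = 10.5
cy_7 = 13.5
cz_7 = 11
cx_8 = 3
cy_8 = 8.5
cz_8 = 13
h_8 = 2.5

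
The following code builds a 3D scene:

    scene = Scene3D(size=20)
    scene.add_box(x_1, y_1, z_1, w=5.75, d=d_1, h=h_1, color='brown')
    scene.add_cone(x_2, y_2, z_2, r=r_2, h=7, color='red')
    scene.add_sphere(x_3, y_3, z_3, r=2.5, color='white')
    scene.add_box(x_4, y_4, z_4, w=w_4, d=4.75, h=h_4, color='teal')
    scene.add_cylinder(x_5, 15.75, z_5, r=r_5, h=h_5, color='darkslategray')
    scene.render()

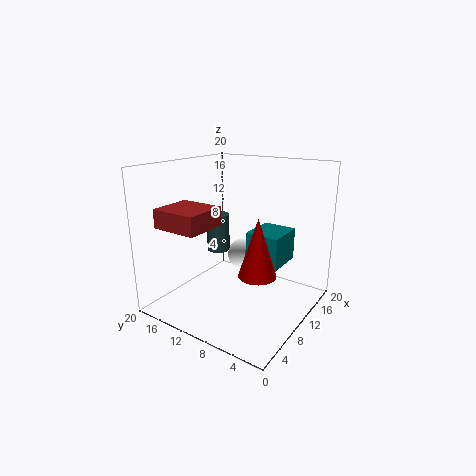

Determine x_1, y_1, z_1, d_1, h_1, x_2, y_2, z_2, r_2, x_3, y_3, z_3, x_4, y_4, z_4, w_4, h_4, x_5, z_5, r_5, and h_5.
x_1 = 1.5, y_1 = 10.75, z_1 = 12.5, d_1 = 6.25, h_1 = 2.5, x_2 = 4.75, y_2 = 3.75, z_2 = 8.25, r_2 = 2.25, x_3 = 15, y_3 = 12.25, z_3 = 5.25, x_4 = 10, y_4 = 4, z_4 = 6.5, w_4 = 5.5, h_4 = 4.5, x_5 = 13, z_5 = 6, r_5 = 1.75, h_5 = 5.75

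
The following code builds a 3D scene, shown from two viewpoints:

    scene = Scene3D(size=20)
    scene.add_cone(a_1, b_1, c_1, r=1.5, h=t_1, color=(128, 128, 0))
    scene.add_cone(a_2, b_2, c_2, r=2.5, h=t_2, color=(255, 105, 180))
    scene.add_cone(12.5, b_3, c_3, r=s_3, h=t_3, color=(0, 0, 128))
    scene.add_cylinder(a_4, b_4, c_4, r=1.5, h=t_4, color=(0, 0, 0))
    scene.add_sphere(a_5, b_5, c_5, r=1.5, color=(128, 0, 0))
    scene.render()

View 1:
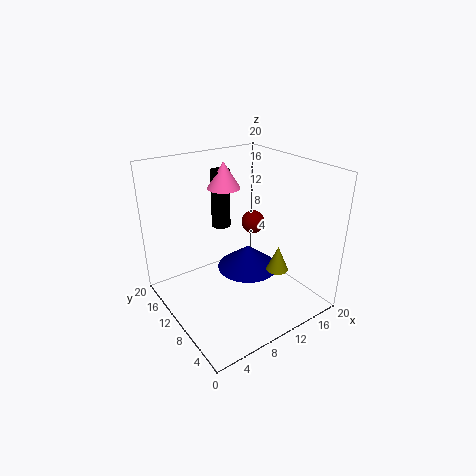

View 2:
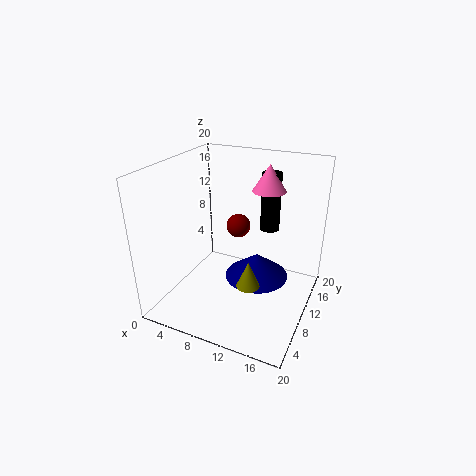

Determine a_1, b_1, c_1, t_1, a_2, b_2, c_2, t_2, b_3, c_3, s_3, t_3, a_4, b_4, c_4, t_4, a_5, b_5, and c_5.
a_1 = 13.5; b_1 = 5.5; c_1 = 6; t_1 = 3.5; a_2 = 12; b_2 = 16.5; c_2 = 15; t_2 = 4; b_3 = 11; c_3 = 4; s_3 = 4.5; t_3 = 3.5; a_4 = 12; b_4 = 17.5; c_4 = 8.5; t_4 = 9; a_5 = 11; b_5 = 8; c_5 = 13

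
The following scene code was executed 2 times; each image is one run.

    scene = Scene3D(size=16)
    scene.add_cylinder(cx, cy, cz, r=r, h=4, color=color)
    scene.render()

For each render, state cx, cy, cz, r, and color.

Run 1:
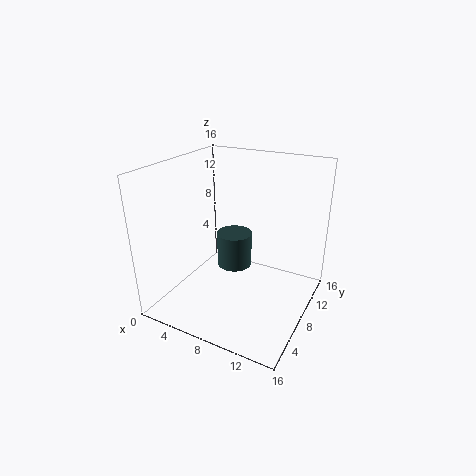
cx = 7; cy = 9; cz = 4; r = 2; color = 'darkslategray'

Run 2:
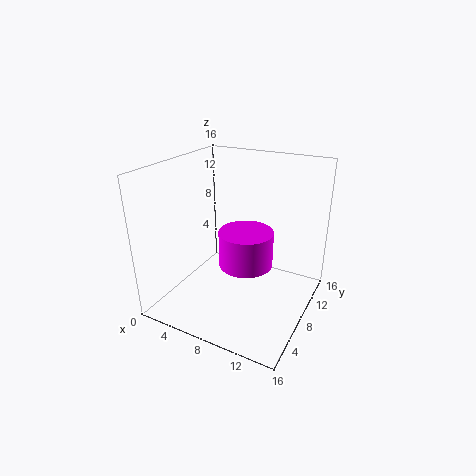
cx = 9; cy = 8; cz = 5; r = 3; color = 'magenta'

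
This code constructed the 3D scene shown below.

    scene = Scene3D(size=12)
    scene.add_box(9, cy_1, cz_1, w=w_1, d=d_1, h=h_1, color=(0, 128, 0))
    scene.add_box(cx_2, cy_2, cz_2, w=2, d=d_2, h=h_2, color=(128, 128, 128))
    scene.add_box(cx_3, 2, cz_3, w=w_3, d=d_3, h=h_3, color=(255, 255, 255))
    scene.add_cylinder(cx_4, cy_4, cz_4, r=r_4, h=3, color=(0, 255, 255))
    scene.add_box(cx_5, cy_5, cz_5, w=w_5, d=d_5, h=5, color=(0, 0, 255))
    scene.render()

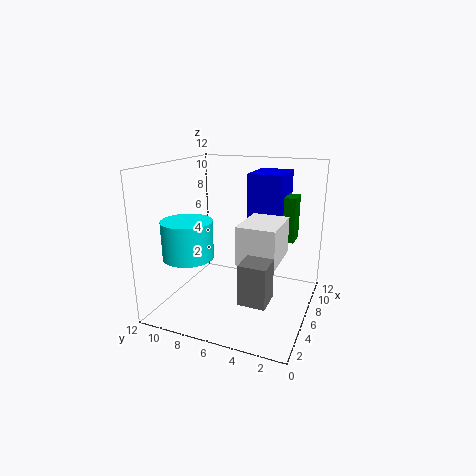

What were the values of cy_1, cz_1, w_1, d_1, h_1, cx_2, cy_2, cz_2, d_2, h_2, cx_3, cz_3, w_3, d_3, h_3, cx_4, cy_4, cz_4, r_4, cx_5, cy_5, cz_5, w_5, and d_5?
cy_1 = 2, cz_1 = 5, w_1 = 2, d_1 = 3, h_1 = 4, cx_2 = 1, cy_2 = 2, cz_2 = 3, d_2 = 2, h_2 = 3, cx_3 = 3, cz_3 = 5, w_3 = 4, d_3 = 3, h_3 = 3, cx_4 = 3, cy_4 = 9, cz_4 = 5, r_4 = 2, cx_5 = 8, cy_5 = 3, cz_5 = 6, w_5 = 4, d_5 = 3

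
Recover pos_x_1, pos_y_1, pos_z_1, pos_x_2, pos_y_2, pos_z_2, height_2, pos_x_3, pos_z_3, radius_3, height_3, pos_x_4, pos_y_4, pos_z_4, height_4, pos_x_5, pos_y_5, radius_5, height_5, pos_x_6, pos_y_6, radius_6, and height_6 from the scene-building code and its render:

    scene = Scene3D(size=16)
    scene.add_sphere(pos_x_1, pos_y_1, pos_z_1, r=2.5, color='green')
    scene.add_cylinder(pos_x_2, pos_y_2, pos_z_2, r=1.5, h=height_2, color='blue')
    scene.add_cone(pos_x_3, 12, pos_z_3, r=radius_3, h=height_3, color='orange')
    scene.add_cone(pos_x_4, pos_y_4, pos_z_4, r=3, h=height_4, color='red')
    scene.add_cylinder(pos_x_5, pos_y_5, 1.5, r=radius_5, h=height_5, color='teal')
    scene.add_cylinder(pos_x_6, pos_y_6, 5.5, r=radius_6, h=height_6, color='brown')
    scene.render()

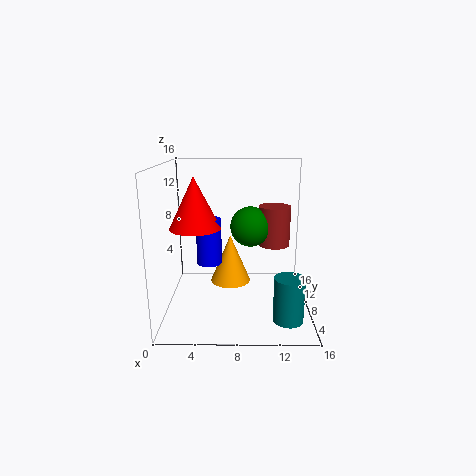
pos_x_1 = 9.5, pos_y_1 = 12.5, pos_z_1 = 8, pos_x_2 = 4.5, pos_y_2 = 10.5, pos_z_2 = 4, height_2 = 5.5, pos_x_3 = 7, pos_z_3 = 1, radius_3 = 2.5, height_3 = 6, pos_x_4 = 3, pos_y_4 = 10, pos_z_4 = 8.5, height_4 = 6, pos_x_5 = 13, pos_y_5 = 2, radius_5 = 1.5, height_5 = 4.5, pos_x_6 = 12.5, pos_y_6 = 13, radius_6 = 2, height_6 = 5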